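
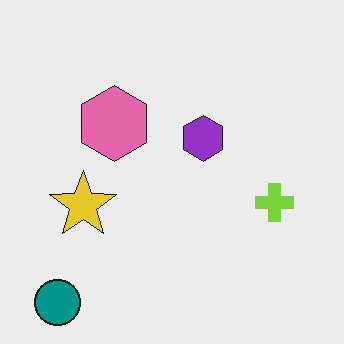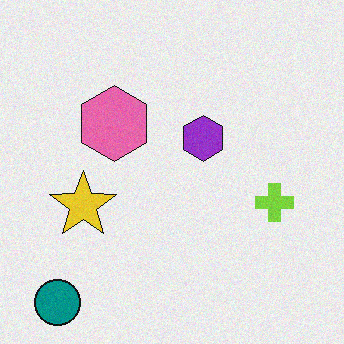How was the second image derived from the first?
The second image is the first degraded with light additive noise.

Random speckle covers the whole image, including the flat background.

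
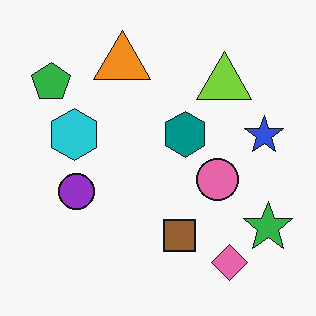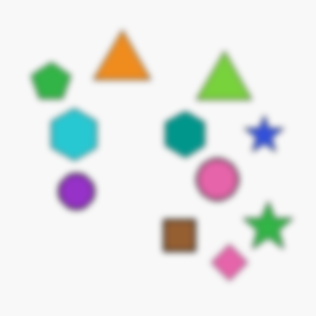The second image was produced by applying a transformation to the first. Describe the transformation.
This is the original image noticeably gaussian-blurred.

Shape edges and outlines are uniformly softened across the whole image.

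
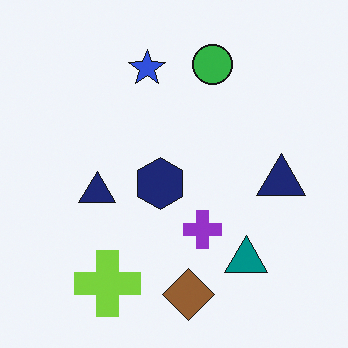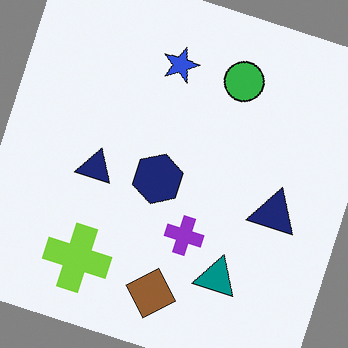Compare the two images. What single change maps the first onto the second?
The second image is the first rotated clockwise by a moderate amount.

Every shape is tilted by the same angle and the image corners show triangular fill wedges — a whole-image rotation by a non-right angle.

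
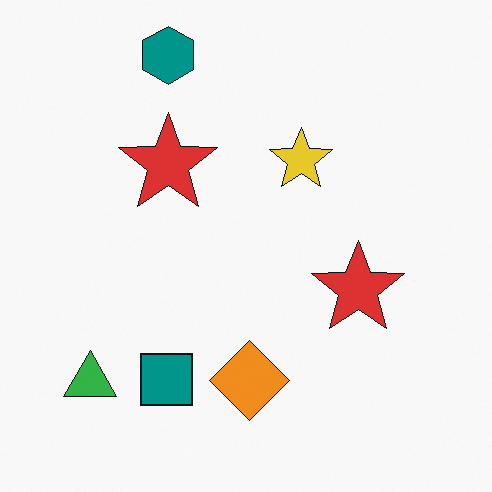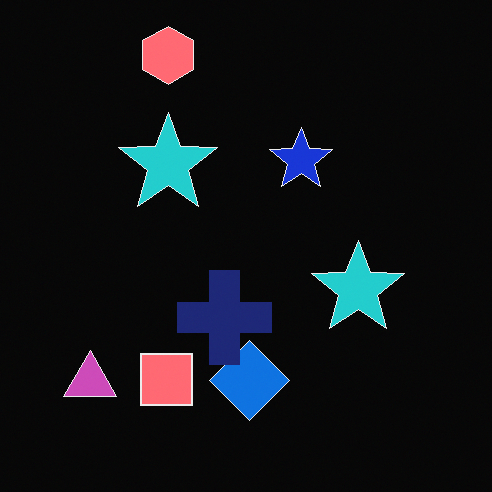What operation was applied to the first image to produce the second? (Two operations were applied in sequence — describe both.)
It was color-inverted (negative), then overlaid with an additional navy cross.

The light background has become dark and every shape's color is its complement — a photographic negative. A navy cross appears in the second image that is absent from the first.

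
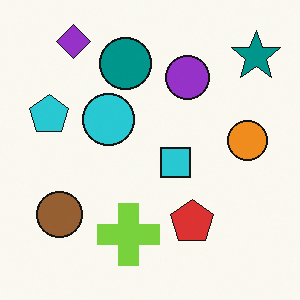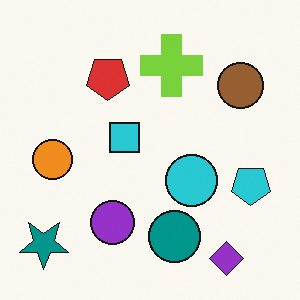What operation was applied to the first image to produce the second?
Rotated 180°.

The teal star sits in the top-right of the first image and the bottom-left of the second — consistent with a whole-image 180° rotation.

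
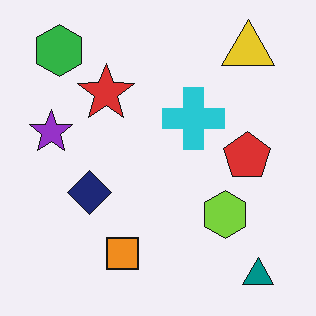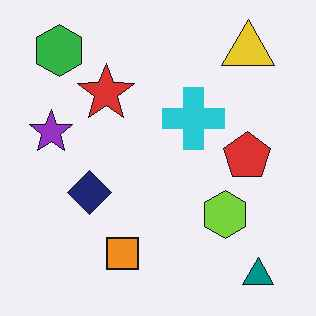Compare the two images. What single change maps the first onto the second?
Given moderate JPEG compression.

Blocky 8×8 compression artifacts appear around shape edges and the flat background shows ringing — characteristic JPEG degradation.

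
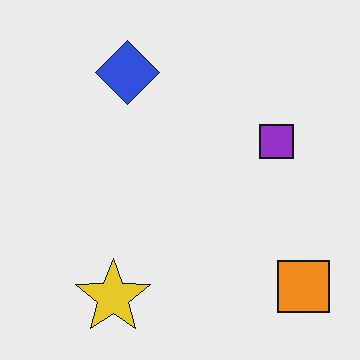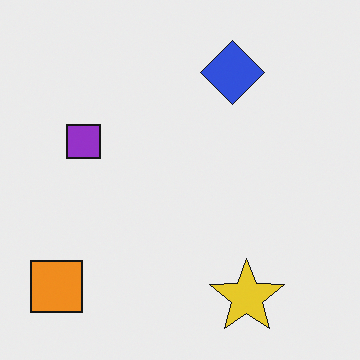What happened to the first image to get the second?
The image was flipped horizontally (left ↔ right).

The orange square is in the bottom-right of the first image and the bottom-left of the second — shapes on opposite sides of the vertical midline have swapped in a mirror flip.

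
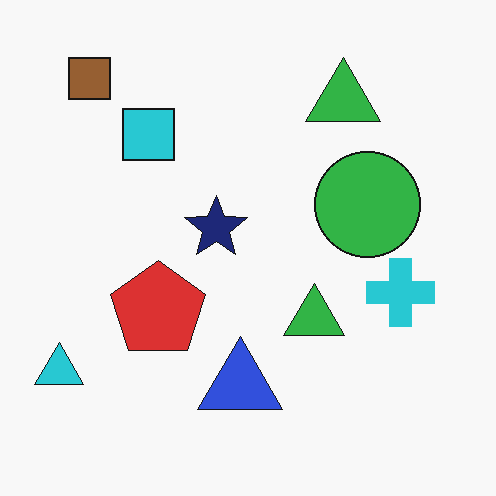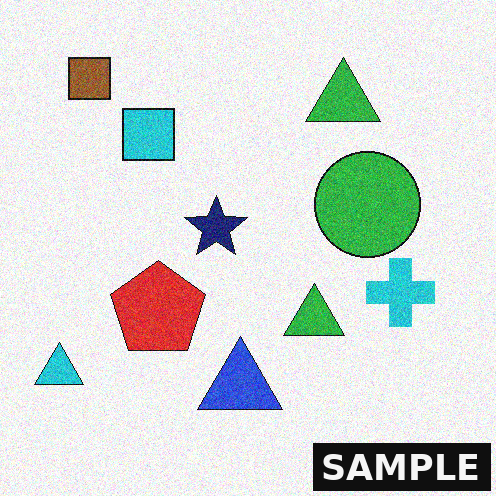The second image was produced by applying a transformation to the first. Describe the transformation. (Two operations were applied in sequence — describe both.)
Degraded with moderate additive noise, then watermarked with the text "SAMPLE" in the lower-right corner.

Random speckle covers the whole image, including the flat background. A dark label reading "SAMPLE" appears in the lower-right corner.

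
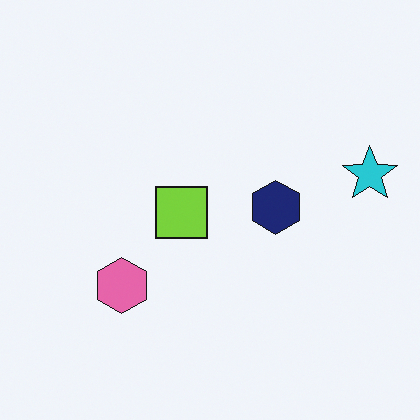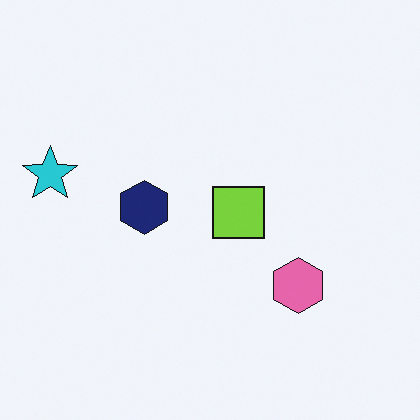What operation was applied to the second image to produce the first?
Flipped horizontally (left ↔ right).

The cyan star is in the left of the second image and the right of the first — shapes on opposite sides of the vertical midline have swapped in a mirror flip.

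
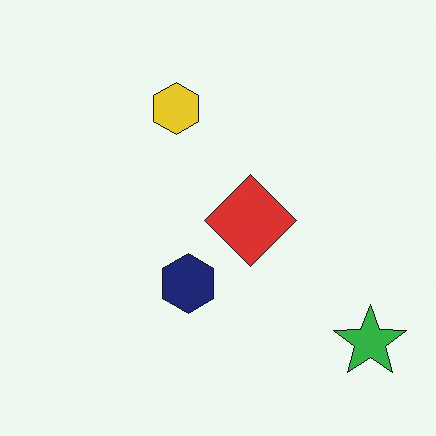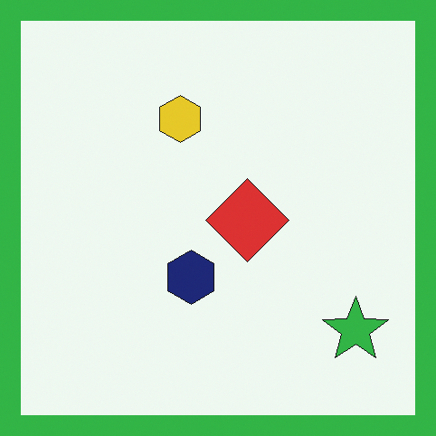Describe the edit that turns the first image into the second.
The transformation is: framed with a green border.

A solid green frame runs around the edge of the second image, with the content slightly shrunk inside it.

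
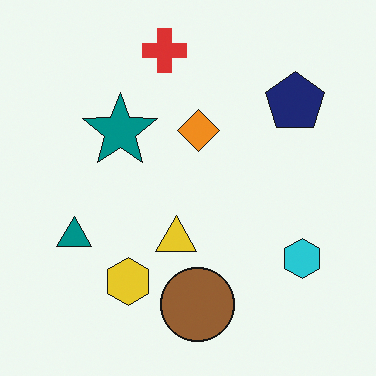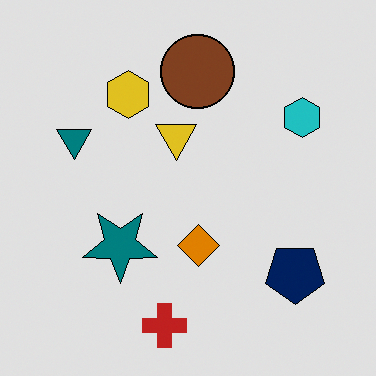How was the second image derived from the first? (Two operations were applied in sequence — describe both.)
The transformation is: flipped vertically (top ↔ bottom), then posterized to a reduced palette.

The red cross is in the top of the first image and the bottom of the second — shapes on opposite sides of the horizontal midline have swapped in a mirror flip. Each flat color has snapped to a coarser quantized level — most visibly, the near-white background has dropped to a flat grey.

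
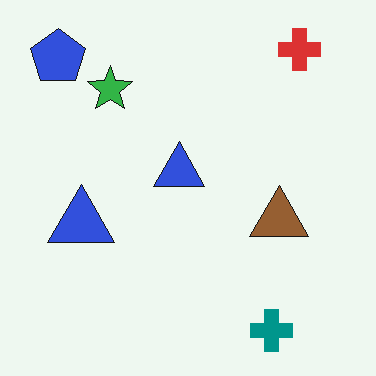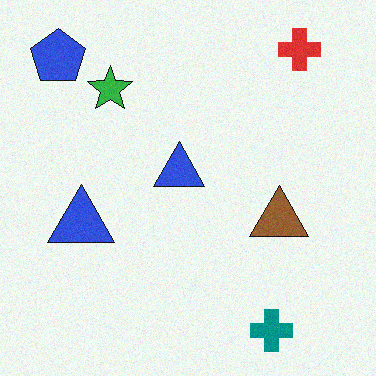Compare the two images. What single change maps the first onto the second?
It was degraded with subtle gaussian noise.

Random speckle covers the whole image, including the flat background.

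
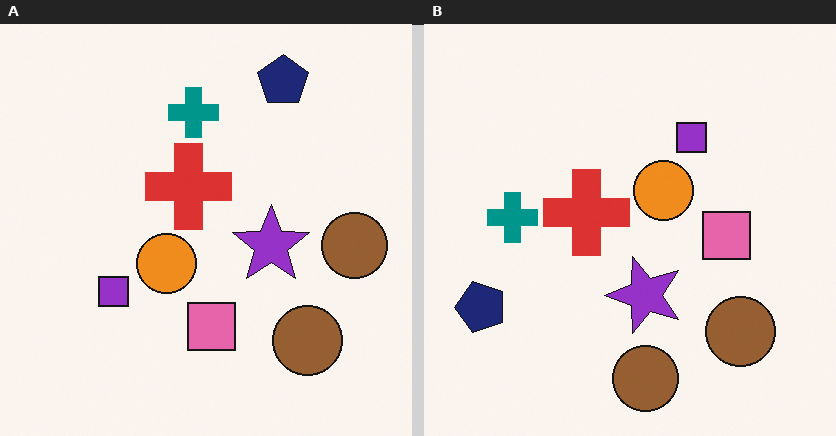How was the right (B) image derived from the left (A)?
It was transposed (reflected across the top-left ↔ bottom-right diagonal).

Shapes have swapped their row and column positions — what was in the top-right is now in the bottom-left — a diagonal reflection.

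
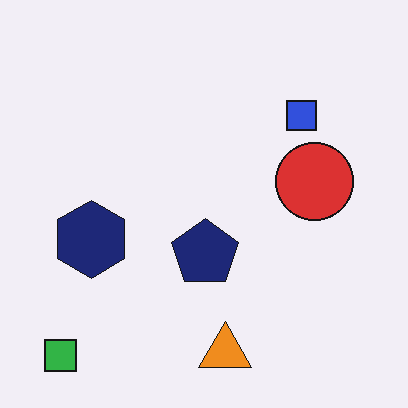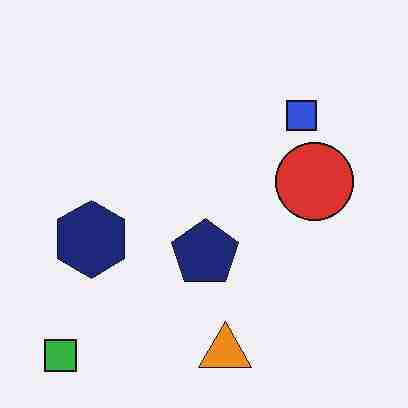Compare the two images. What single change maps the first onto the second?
The second image is the first heavily JPEG-compressed with obvious blocking artifacts.

Blocky 8×8 compression artifacts appear around shape edges and the flat background shows ringing — characteristic JPEG degradation.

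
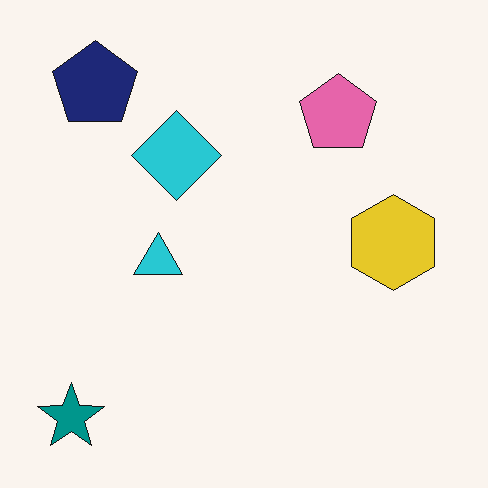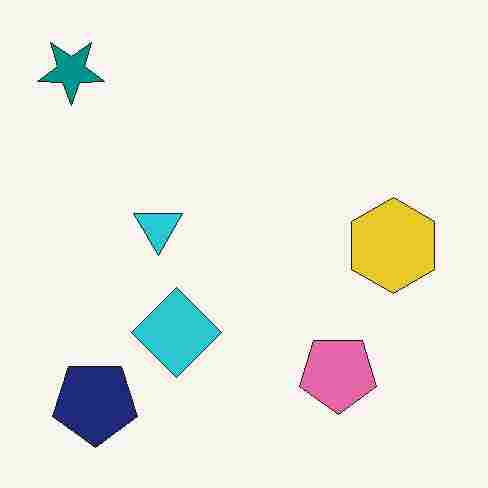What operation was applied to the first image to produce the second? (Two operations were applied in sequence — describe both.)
It was flipped vertically (top ↔ bottom), then heavily JPEG-compressed with obvious blocking artifacts.

The teal star is in the bottom-left of the first image and the top-left of the second — shapes on opposite sides of the horizontal midline have swapped in a mirror flip. Blocky 8×8 compression artifacts appear around shape edges and the flat background shows ringing — characteristic JPEG degradation.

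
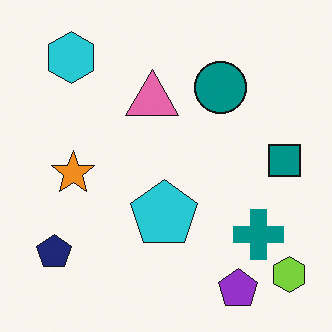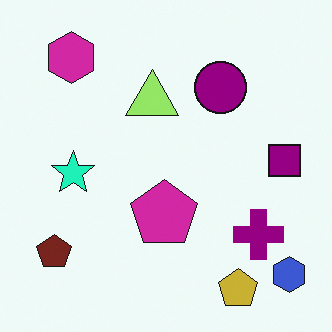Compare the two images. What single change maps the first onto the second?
The image was hue-shifted noticeably.

Every shape's color has rotated by the same amount around the hue wheel — a uniform hue shift.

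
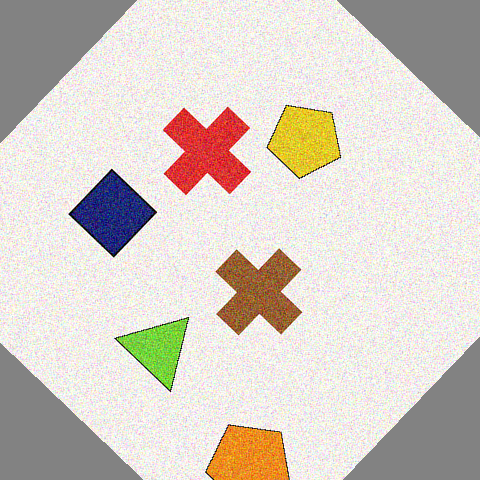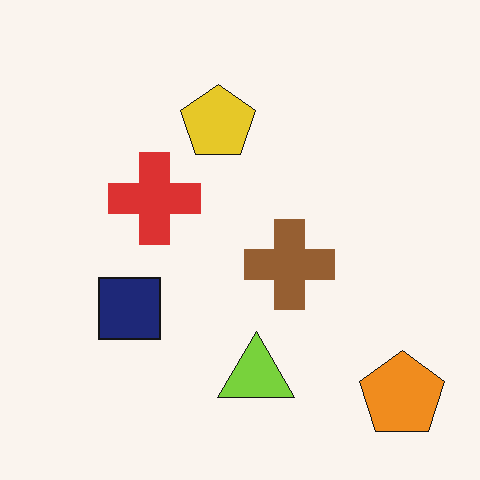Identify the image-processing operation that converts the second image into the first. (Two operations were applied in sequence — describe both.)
Degraded with moderate additive noise, then rotated clockwise by a large amount — several tens of degrees.

Random speckle covers the whole image, including the flat background. Every shape is tilted by the same angle and the image corners show triangular fill wedges — a whole-image rotation by a non-right angle.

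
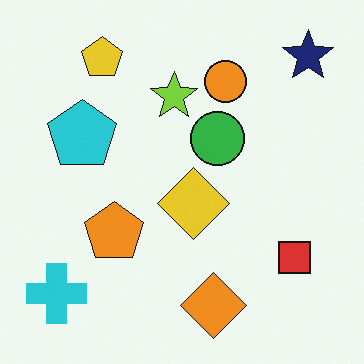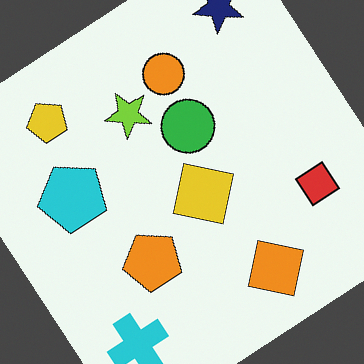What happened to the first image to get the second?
The transformation is: rotated counter-clockwise by a large amount — several tens of degrees.

Every shape is tilted by the same angle and the image corners show triangular fill wedges — a whole-image rotation by a non-right angle.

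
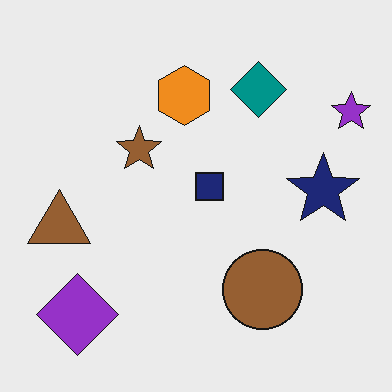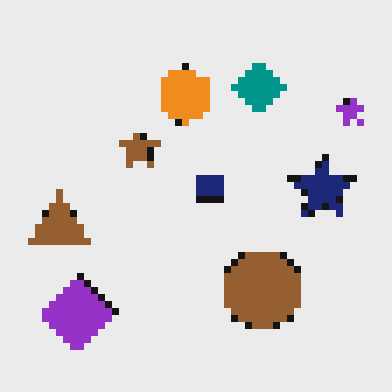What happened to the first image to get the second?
The second image is the first moderately pixelated.

Shapes are reduced to large square blocks; fine edges and outlines are lost — a downscale-then-upscale (mosaic) effect.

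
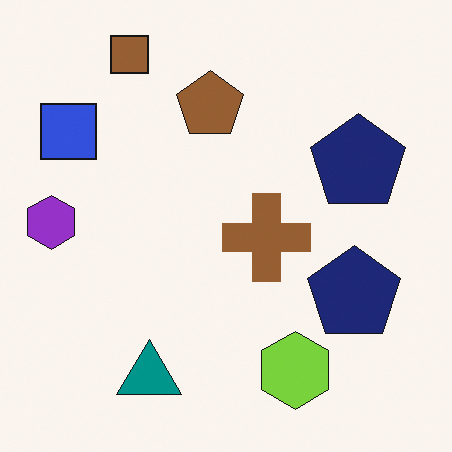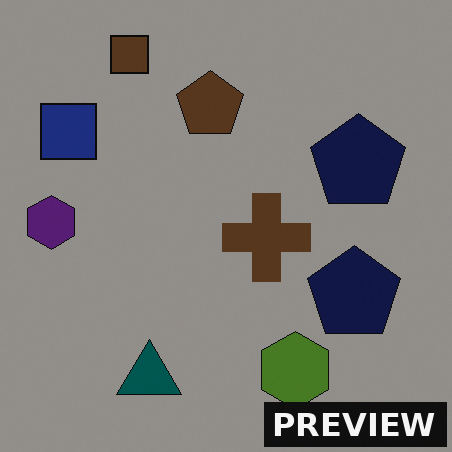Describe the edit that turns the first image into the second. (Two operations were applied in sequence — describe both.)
Noticeably darkened, then watermarked with the text "PREVIEW" in the lower-right corner.

Every pixel — background and shapes alike — is uniformly darkened. A dark label reading "PREVIEW" appears in the lower-right corner.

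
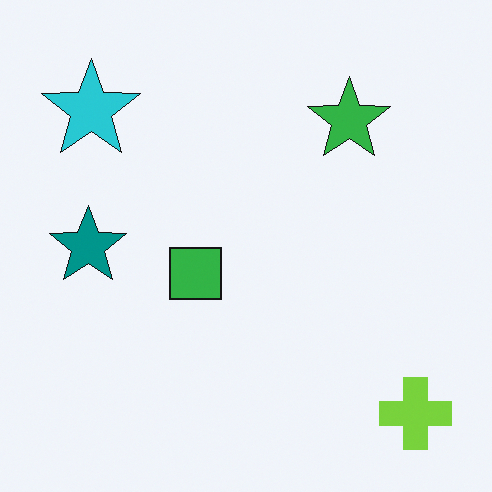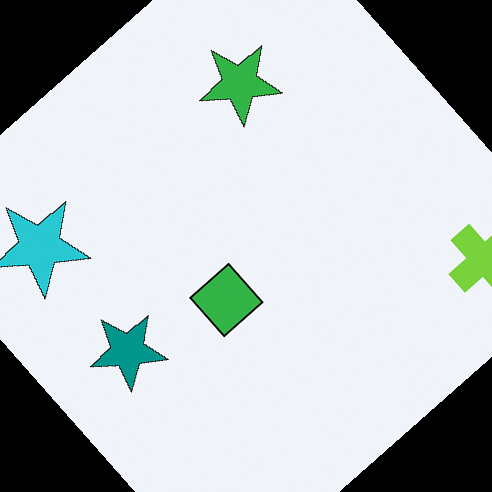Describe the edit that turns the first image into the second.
It was rotated counter-clockwise by a large amount — several tens of degrees.

Every shape is tilted by the same angle and the image corners show triangular fill wedges — a whole-image rotation by a non-right angle.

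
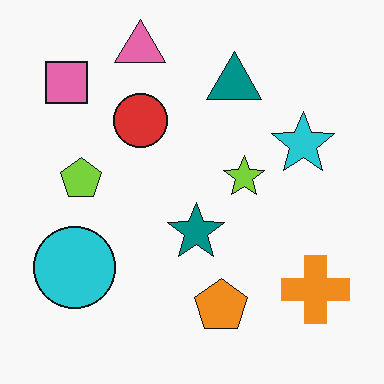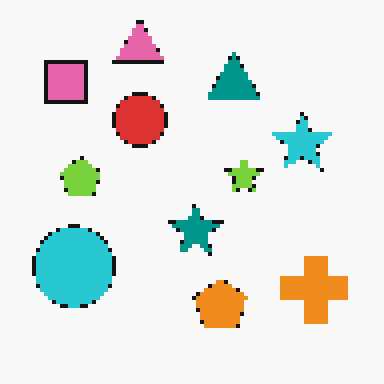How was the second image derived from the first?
The image was mildly pixelated.

Shapes are reduced to large square blocks; fine edges and outlines are lost — a downscale-then-upscale (mosaic) effect.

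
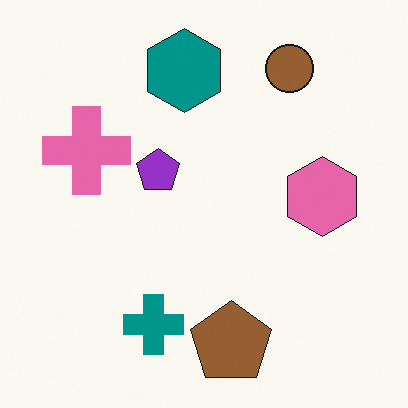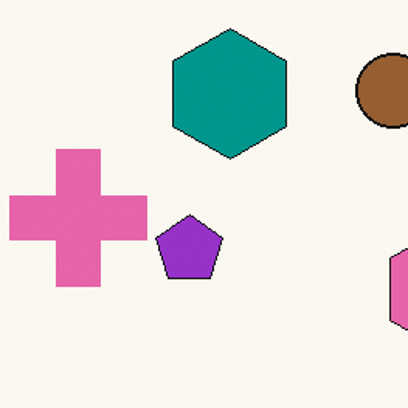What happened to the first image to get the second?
Cropped to a modestly smaller region and rescaled.

The visible shapes are larger and the field of view is narrower; shapes near the original edges may be partly or wholly outside the frame — a crop-and-rescale.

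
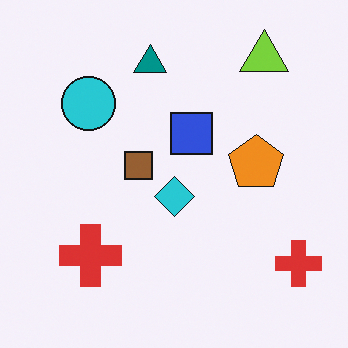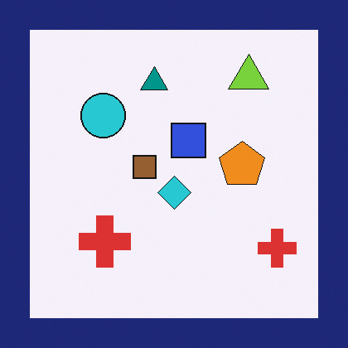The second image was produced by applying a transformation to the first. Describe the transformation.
The image was framed with a navy border.

A solid navy frame runs around the edge of the second image, with the content slightly shrunk inside it.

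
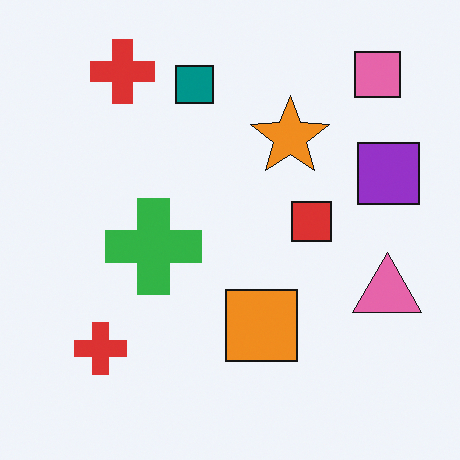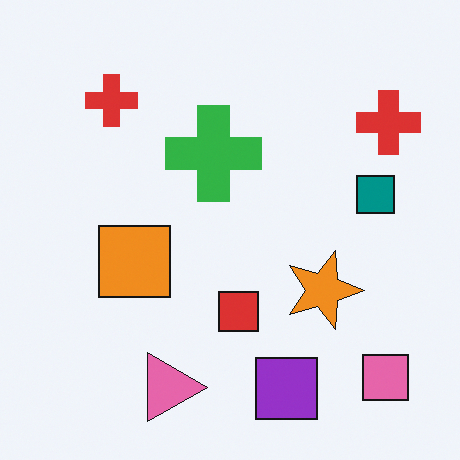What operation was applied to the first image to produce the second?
Rotated 90° clockwise.

The pink square sits in the top-right of the first image and the bottom-right of the second — consistent with a whole-image 90° clockwise rotation.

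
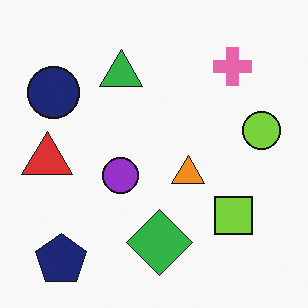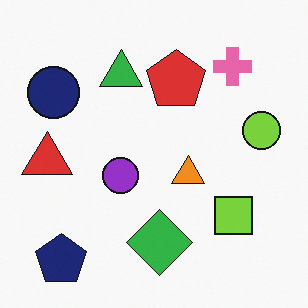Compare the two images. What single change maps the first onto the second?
The transformation is: overlaid with an additional red pentagon.

A red pentagon appears in the second image that is absent from the first.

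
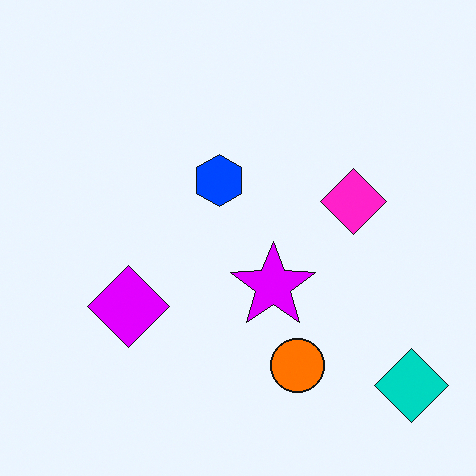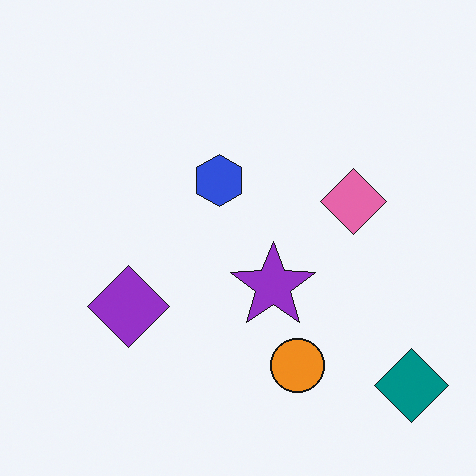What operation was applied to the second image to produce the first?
This is the original image made much more vivid (saturation change).

All colors are more vivid — a global saturation change.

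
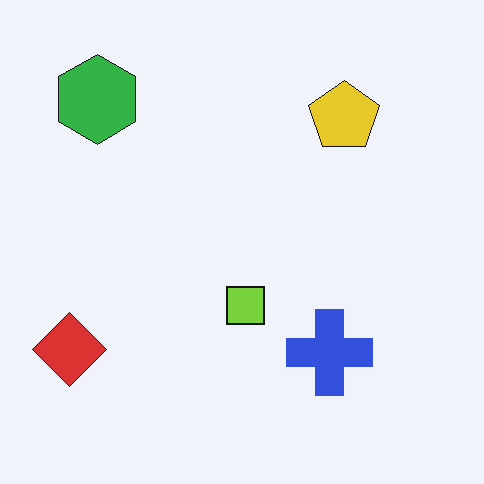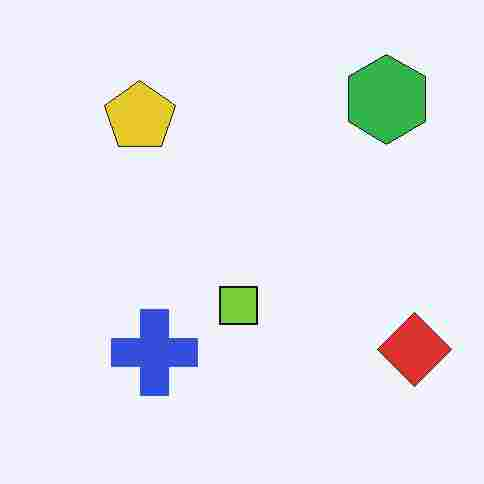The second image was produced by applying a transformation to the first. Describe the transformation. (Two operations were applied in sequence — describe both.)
It was flipped horizontally (left ↔ right), then degraded with heavy JPEG compression.

The red diamond is in the bottom-left of the first image and the bottom-right of the second — shapes on opposite sides of the vertical midline have swapped in a mirror flip. Blocky 8×8 compression artifacts appear around shape edges and the flat background shows ringing — characteristic JPEG degradation.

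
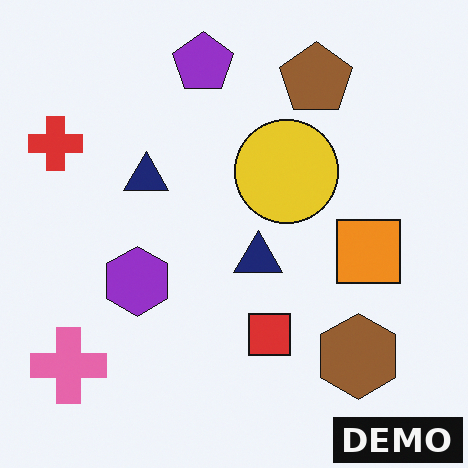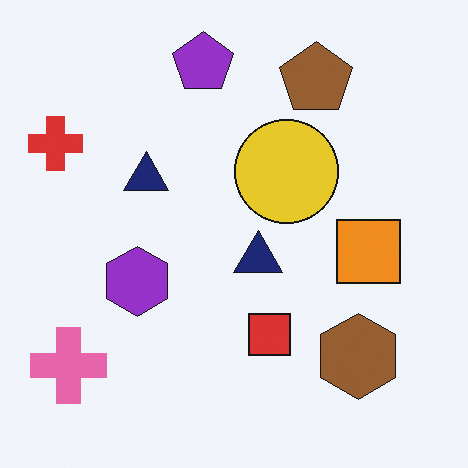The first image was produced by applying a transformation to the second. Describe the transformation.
Watermarked with the text "DEMO" in the lower-right corner.

A dark label reading "DEMO" appears in the lower-right corner.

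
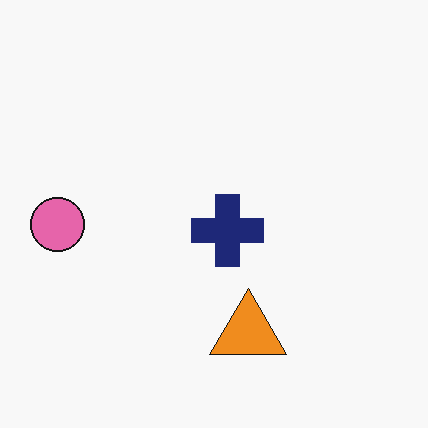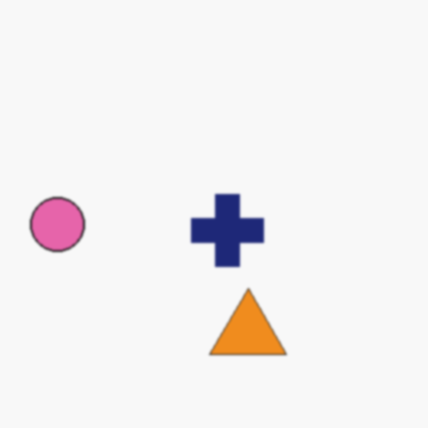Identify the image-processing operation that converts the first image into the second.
The image was slightly softened.

Shape edges and outlines are uniformly softened across the whole image.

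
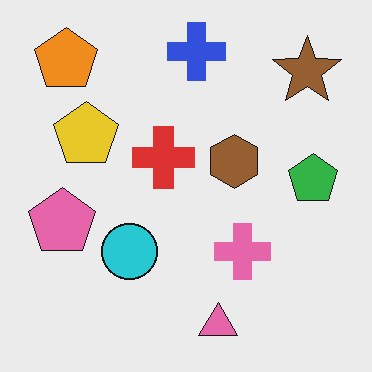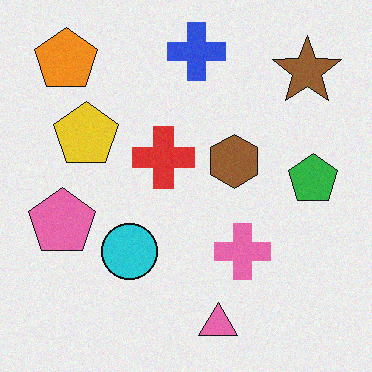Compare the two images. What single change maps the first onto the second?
The transformation is: degraded with light additive noise.

Random speckle covers the whole image, including the flat background.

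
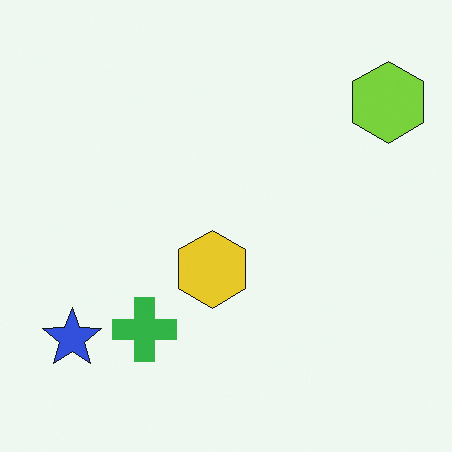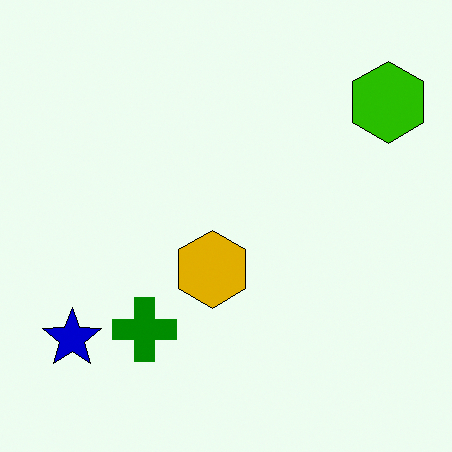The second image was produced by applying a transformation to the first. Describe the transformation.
The second image is the first given much higher contrast.

Tones are pushed away from mid-grey across the whole image — a global contrast change.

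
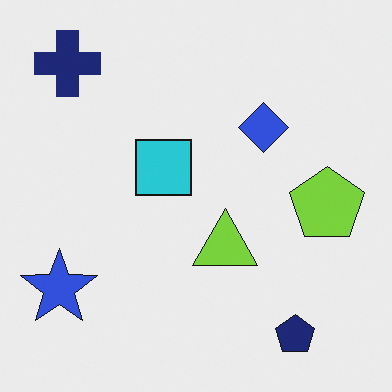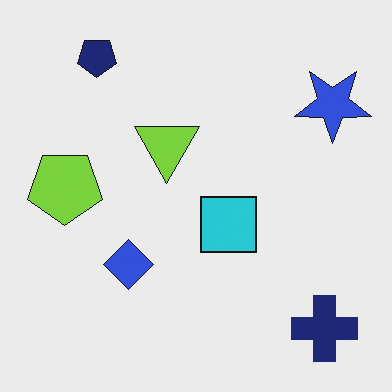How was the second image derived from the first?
The transformation is: rotated 180°.

The navy cross sits in the top-left of the first image and the bottom-right of the second — consistent with a whole-image 180° rotation.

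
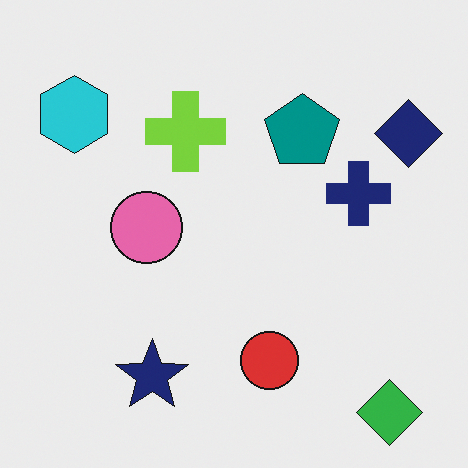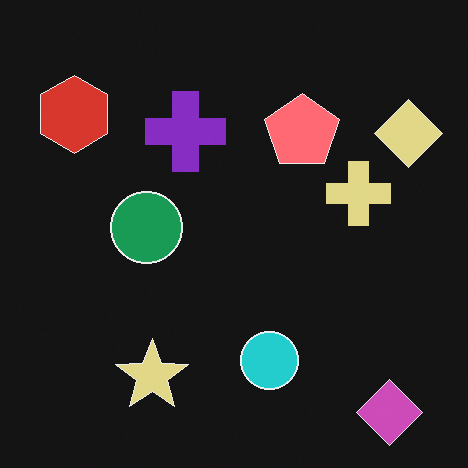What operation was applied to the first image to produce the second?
Color-inverted (negative).

The light background has become dark and every shape's color is its complement — a photographic negative.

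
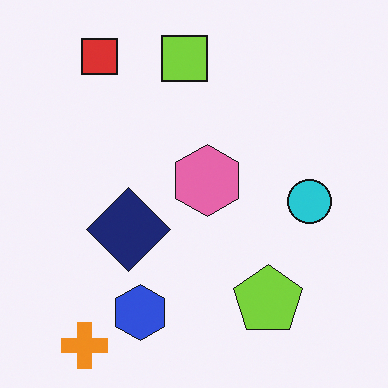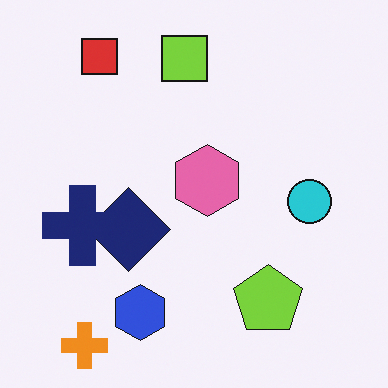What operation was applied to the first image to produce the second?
The second image is the first overlaid with an additional navy cross.

A navy cross appears in the second image that is absent from the first.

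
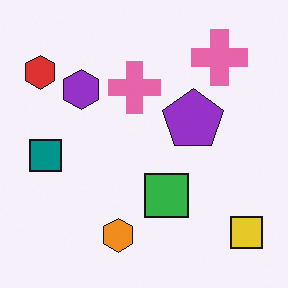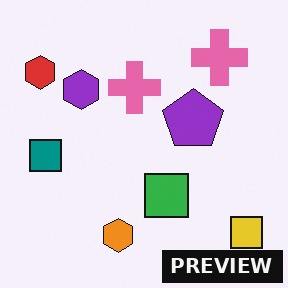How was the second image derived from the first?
The second image is the first watermarked with the text "PREVIEW" in the lower-right corner.

A dark label reading "PREVIEW" appears in the lower-right corner.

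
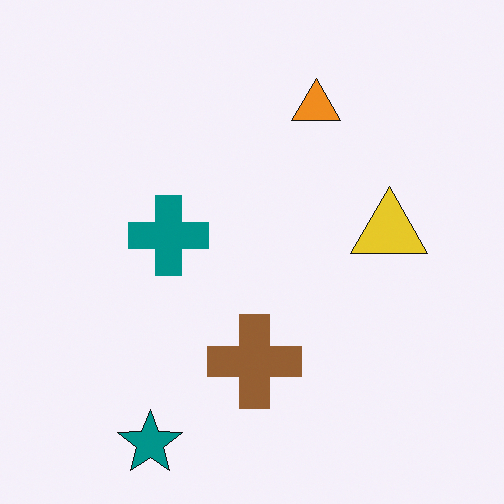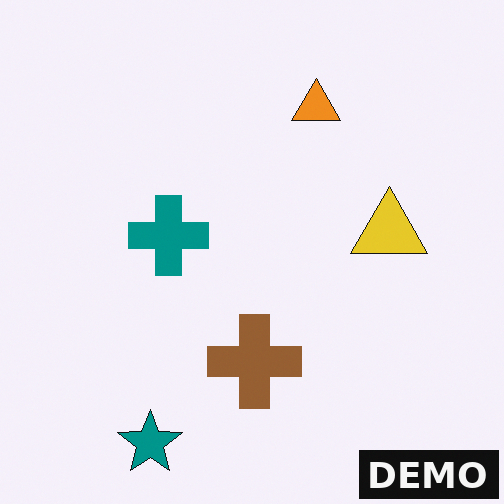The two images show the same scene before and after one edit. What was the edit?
The transformation is: watermarked with the text "DEMO" in the lower-right corner.

A dark label reading "DEMO" appears in the lower-right corner.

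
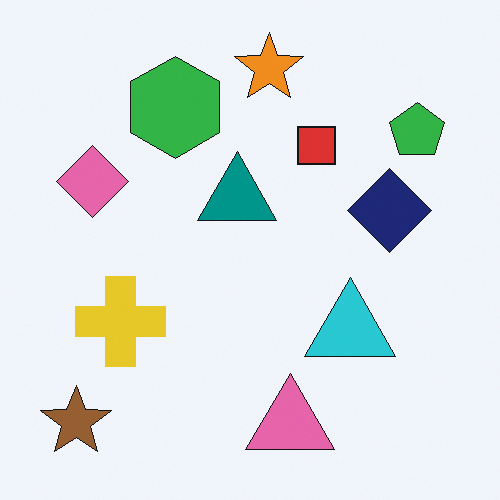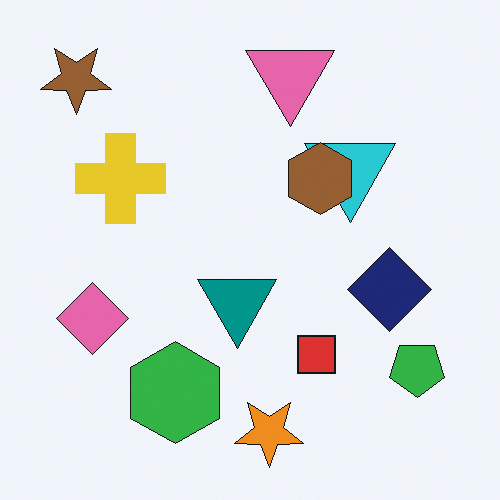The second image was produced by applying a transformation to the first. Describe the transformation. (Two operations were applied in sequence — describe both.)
The image was flipped vertically (top ↔ bottom), then overlaid with an additional brown hexagon.

The orange star is in the top of the first image and the bottom of the second — shapes on opposite sides of the horizontal midline have swapped in a mirror flip. A brown hexagon appears in the second image that is absent from the first.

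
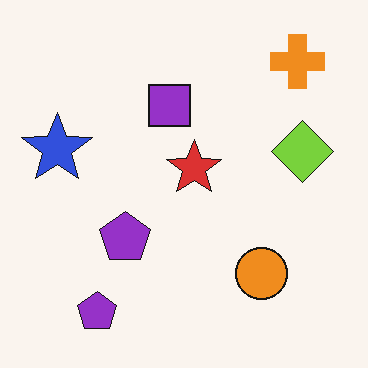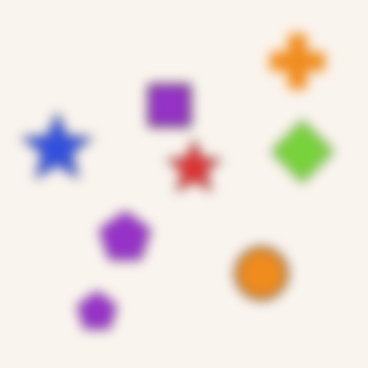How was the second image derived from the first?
It was strongly gaussian-blurred.

Shape edges and outlines are uniformly softened across the whole image.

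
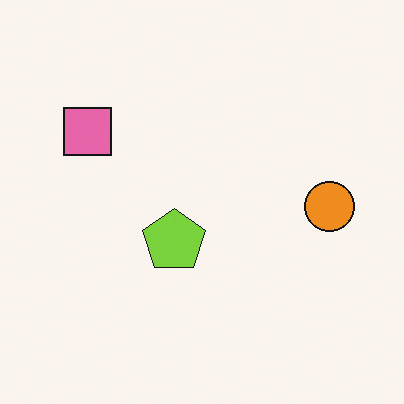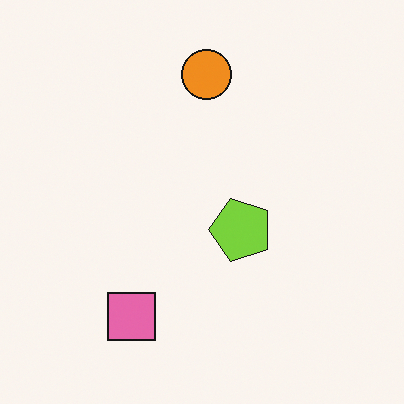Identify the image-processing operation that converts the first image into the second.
This is the original image rotated 90° counter-clockwise.

The pink square sits in the top-left of the first image and the bottom-left of the second — consistent with a whole-image 90° counter-clockwise rotation.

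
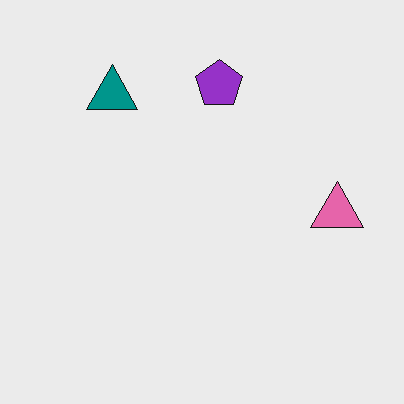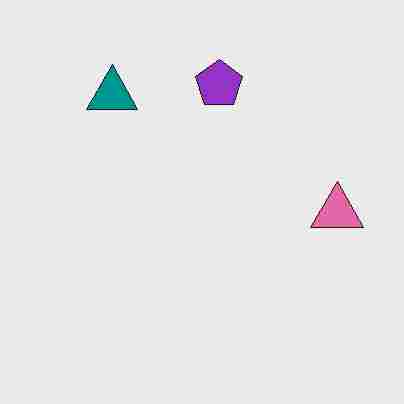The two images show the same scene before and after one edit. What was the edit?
It was heavily JPEG-compressed with obvious blocking artifacts.

Blocky 8×8 compression artifacts appear around shape edges and the flat background shows ringing — characteristic JPEG degradation.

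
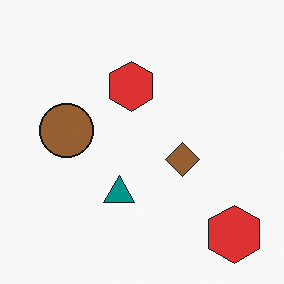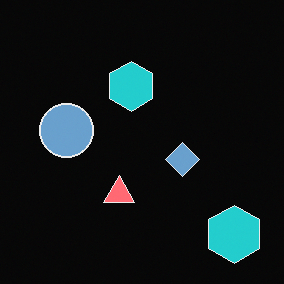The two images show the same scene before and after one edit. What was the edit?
Color-inverted (negative).

The light background has become dark and every shape's color is its complement — a photographic negative.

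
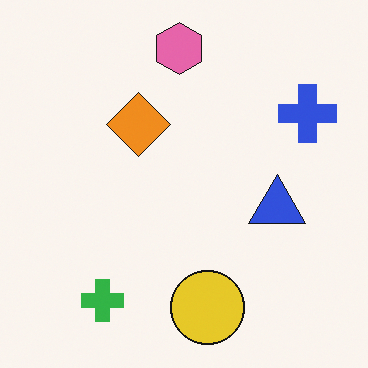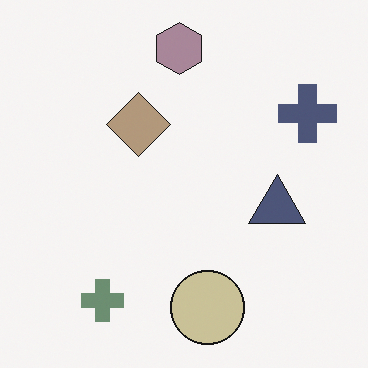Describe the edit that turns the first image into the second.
Made much more muted (saturation change).

All colors are more muted and greyish — a global saturation change.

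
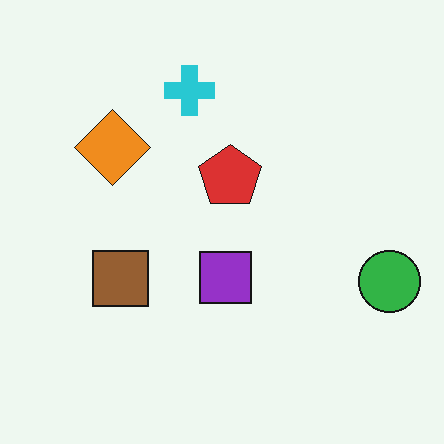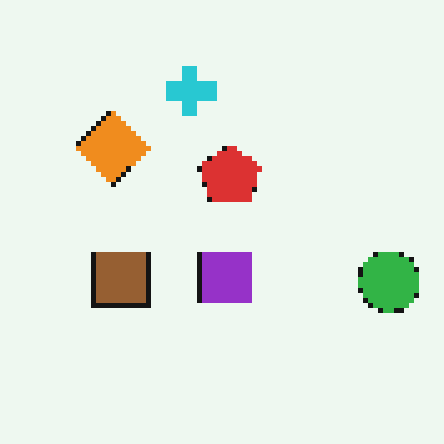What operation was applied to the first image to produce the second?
This is the original image mildly pixelated.

Shapes are reduced to large square blocks; fine edges and outlines are lost — a downscale-then-upscale (mosaic) effect.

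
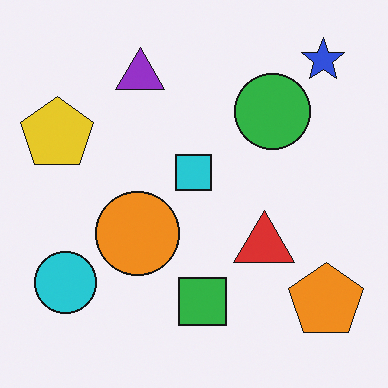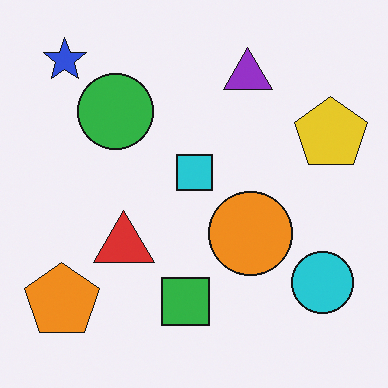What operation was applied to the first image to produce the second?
This is the original image flipped horizontally (left ↔ right).

The yellow pentagon is in the left of the first image and the right of the second — shapes on opposite sides of the vertical midline have swapped in a mirror flip.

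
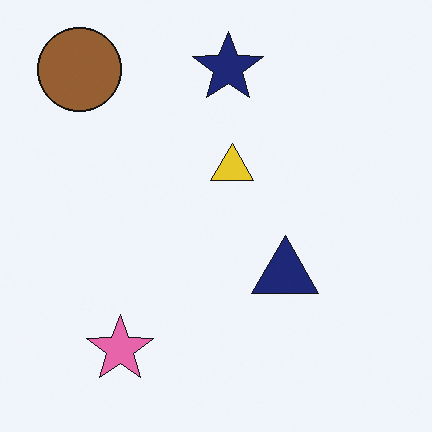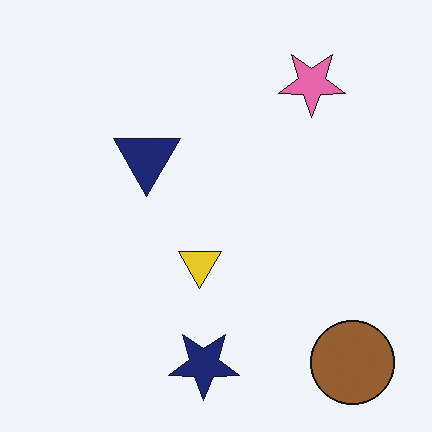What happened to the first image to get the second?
Rotated 180°.

The brown circle sits in the top-left of the first image and the bottom-right of the second — consistent with a whole-image 180° rotation.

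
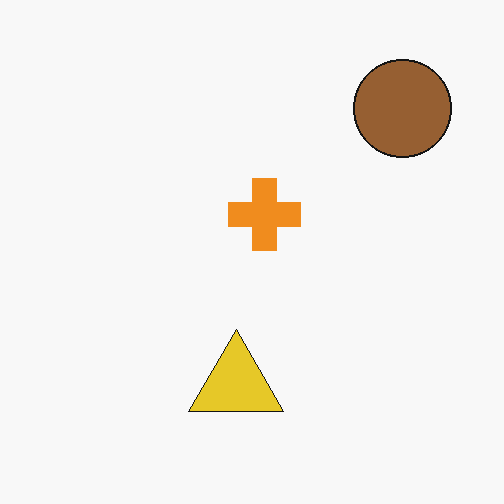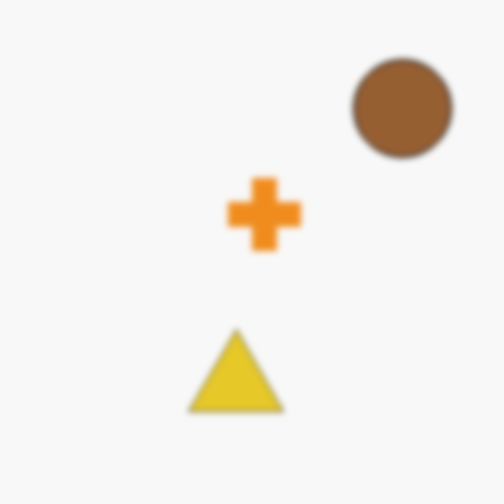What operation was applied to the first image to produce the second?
Moderately blurred.

Shape edges and outlines are uniformly softened across the whole image.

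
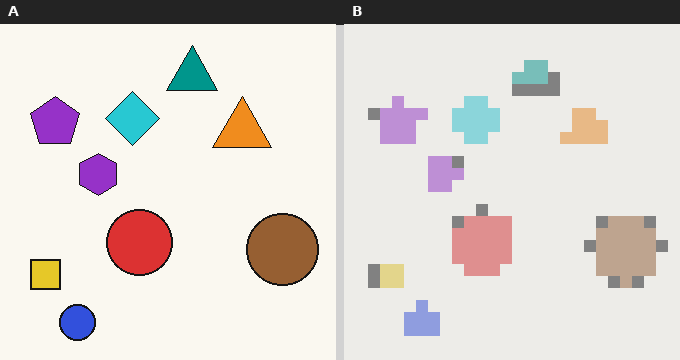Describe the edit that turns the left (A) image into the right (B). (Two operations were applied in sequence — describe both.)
This is the original image washed out (contrast reduced), then coarsely pixelated.

Tones are pushed toward mid-grey across the whole image — a global contrast change. Shapes are reduced to large square blocks; fine edges and outlines are lost — a downscale-then-upscale (mosaic) effect.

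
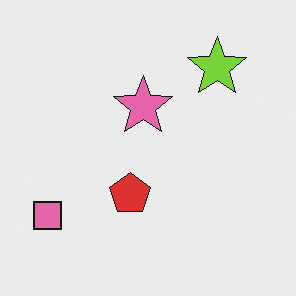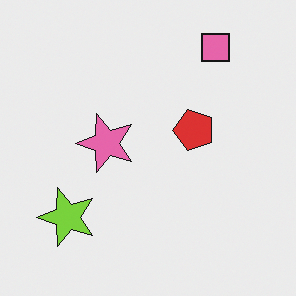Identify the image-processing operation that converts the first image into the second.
It was transposed (reflected across the top-left ↔ bottom-right diagonal).

Shapes have swapped their row and column positions — what was in the top-right is now in the bottom-left — a diagonal reflection.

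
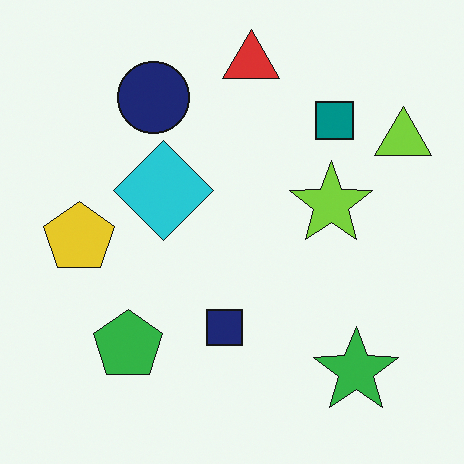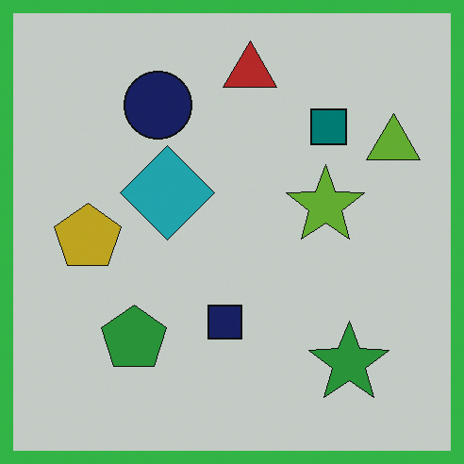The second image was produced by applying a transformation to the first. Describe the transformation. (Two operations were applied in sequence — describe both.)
The image was slightly darkened, then framed with a green border.

Every pixel — background and shapes alike — is uniformly darkened. A solid green frame runs around the edge of the second image, with the content slightly shrunk inside it.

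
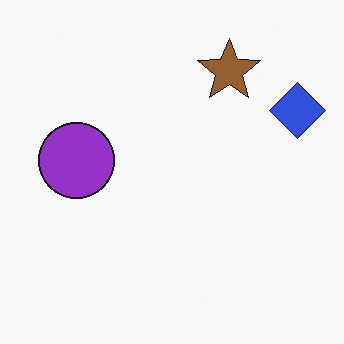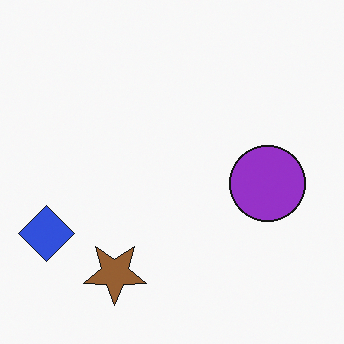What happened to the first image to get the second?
The image was rotated 180°.

The blue diamond sits in the top-right of the first image and the bottom-left of the second — consistent with a whole-image 180° rotation.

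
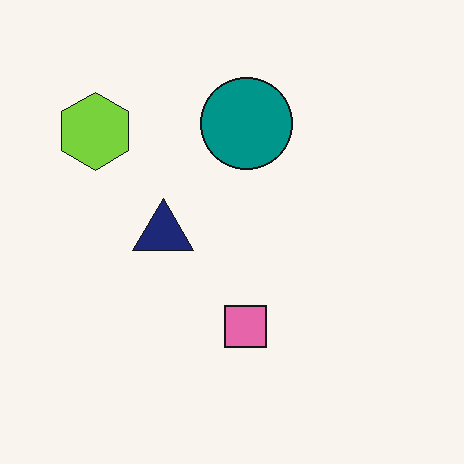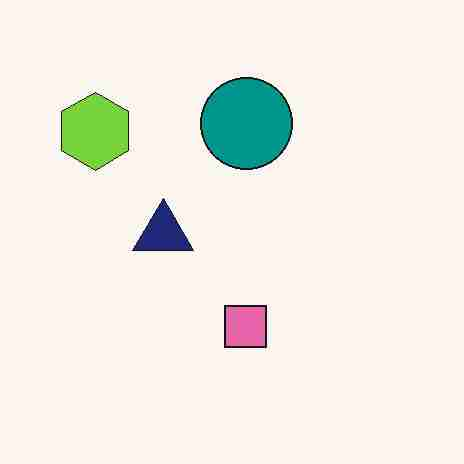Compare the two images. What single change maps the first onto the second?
This is the original image heavily JPEG-compressed with obvious blocking artifacts.

Blocky 8×8 compression artifacts appear around shape edges and the flat background shows ringing — characteristic JPEG degradation.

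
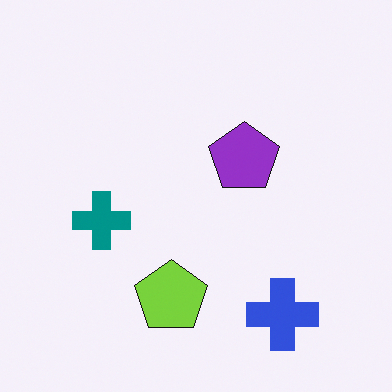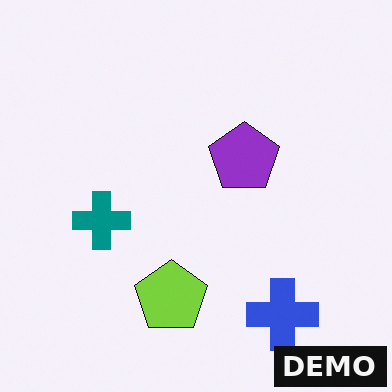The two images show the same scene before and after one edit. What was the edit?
The second image is the first watermarked with the text "DEMO" in the lower-right corner.

A dark label reading "DEMO" appears in the lower-right corner.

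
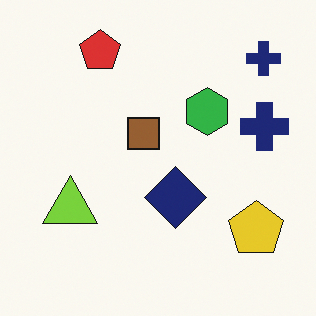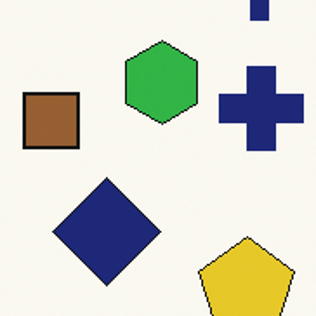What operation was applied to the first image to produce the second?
The second image is the first cropped to a noticeably smaller region and rescaled.

The visible shapes are larger and the field of view is narrower; shapes near the original edges may be partly or wholly outside the frame — a crop-and-rescale.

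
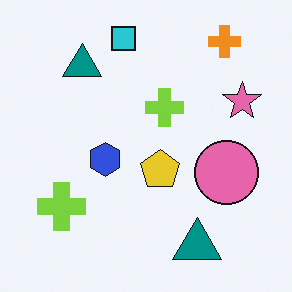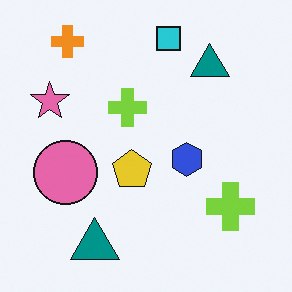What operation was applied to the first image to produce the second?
The second image is the first flipped horizontally (left ↔ right).

The pink star is in the right of the first image and the left of the second — shapes on opposite sides of the vertical midline have swapped in a mirror flip.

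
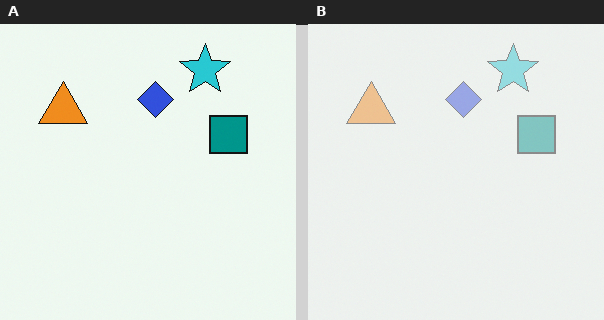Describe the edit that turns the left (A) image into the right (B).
This is the original image given much lower contrast.

Tones are pushed toward mid-grey across the whole image — a global contrast change.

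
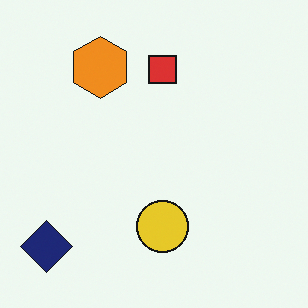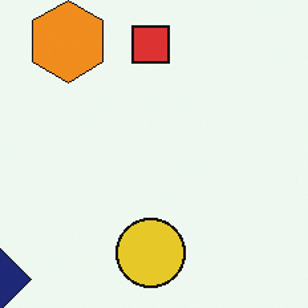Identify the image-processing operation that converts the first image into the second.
The second image is the first cropped slightly and scaled back up.

The visible shapes are larger and the field of view is narrower; shapes near the original edges may be partly or wholly outside the frame — a crop-and-rescale.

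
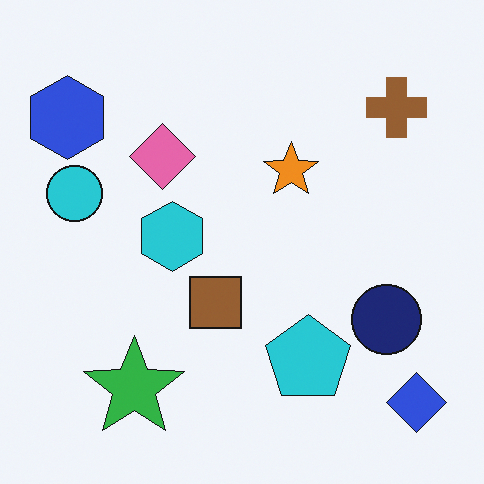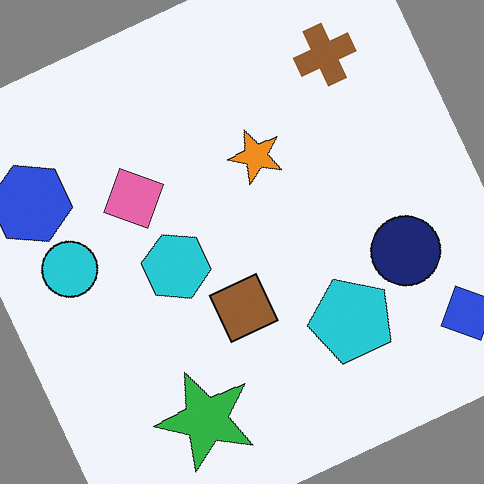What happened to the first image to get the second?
It was rotated counter-clockwise by a moderate amount.

Every shape is tilted by the same angle and the image corners show triangular fill wedges — a whole-image rotation by a non-right angle.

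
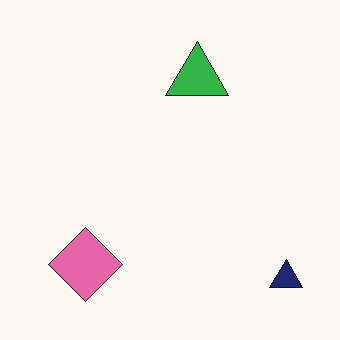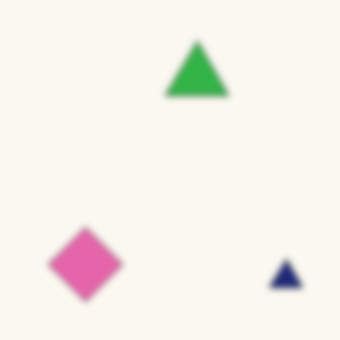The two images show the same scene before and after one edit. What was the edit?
This is the original image moderately blurred.

Shape edges and outlines are uniformly softened across the whole image.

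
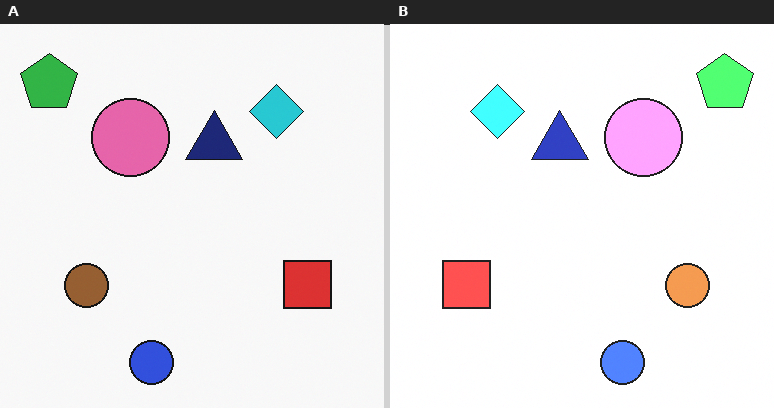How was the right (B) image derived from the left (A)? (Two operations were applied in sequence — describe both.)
The right (B) image is the left (A) brightened a lot, then flipped horizontally (left ↔ right).

Every pixel — background and shapes alike — is uniformly brightened. The green pentagon is in the top-left of the left (A) image and the top-right of the right (B) — shapes on opposite sides of the vertical midline have swapped in a mirror flip.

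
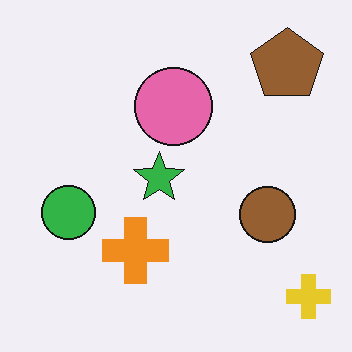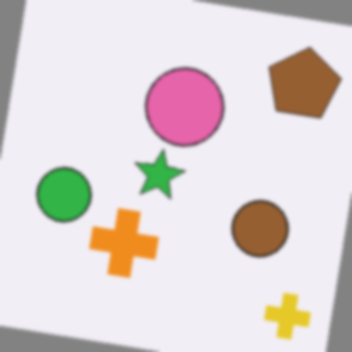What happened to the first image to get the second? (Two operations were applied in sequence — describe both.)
The transformation is: rotated clockwise by a small amount, then slightly softened.

Every shape is tilted by the same angle and the image corners show triangular fill wedges — a whole-image rotation by a non-right angle. Shape edges and outlines are uniformly softened across the whole image.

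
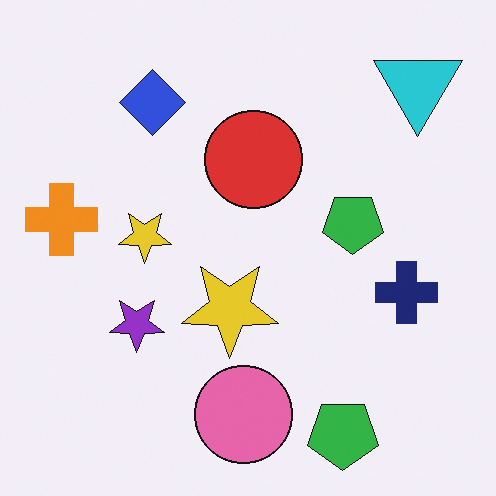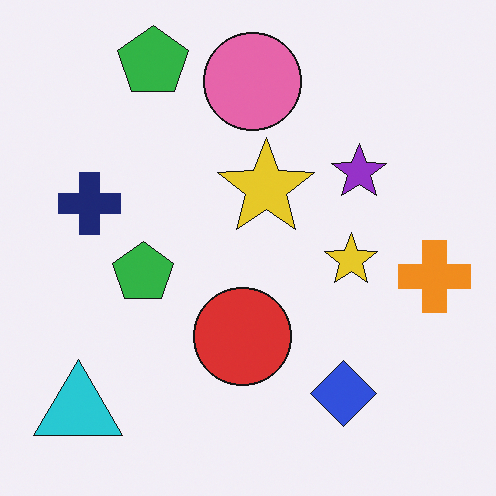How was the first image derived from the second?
The transformation is: rotated 180°.

The cyan triangle sits in the bottom-left of the second image and the top-right of the first — consistent with a whole-image 180° rotation.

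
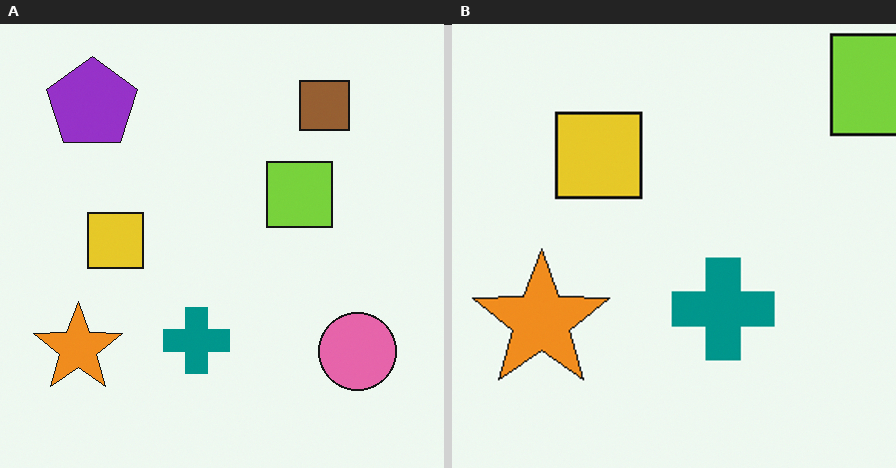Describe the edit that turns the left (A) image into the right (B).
Cropped slightly and scaled back up.

The visible shapes are larger and the field of view is narrower; shapes near the original edges may be partly or wholly outside the frame — a crop-and-rescale.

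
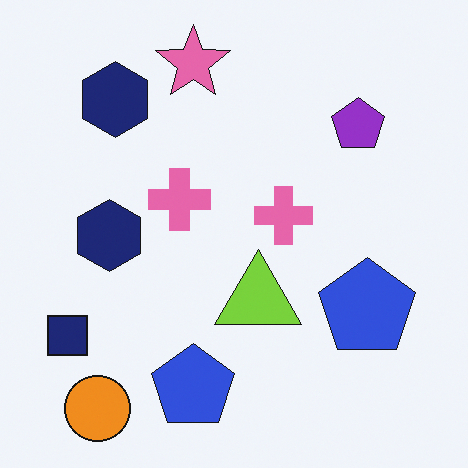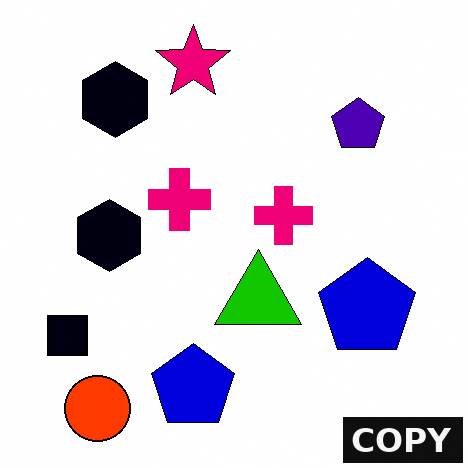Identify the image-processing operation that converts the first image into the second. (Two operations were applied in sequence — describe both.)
Given much higher contrast, then watermarked with the text "COPY" in the lower-right corner.

Tones are pushed away from mid-grey across the whole image — a global contrast change. A dark label reading "COPY" appears in the lower-right corner.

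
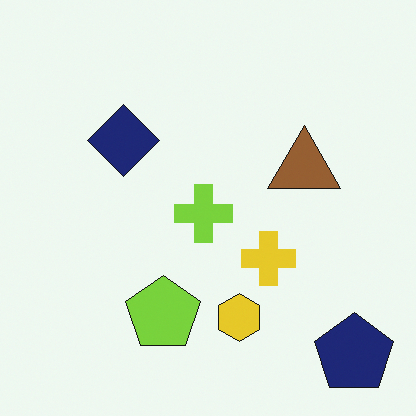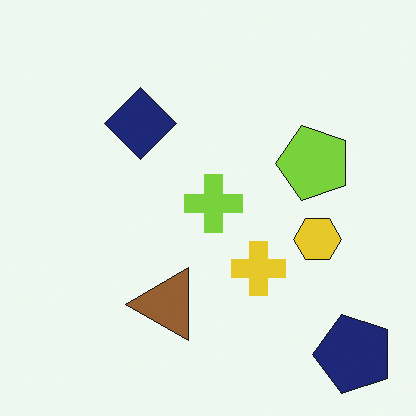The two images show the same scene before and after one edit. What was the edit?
This is the original image transposed (reflected across the top-left ↔ bottom-right diagonal).

Shapes have swapped their row and column positions — what was in the top-right is now in the bottom-left — a diagonal reflection.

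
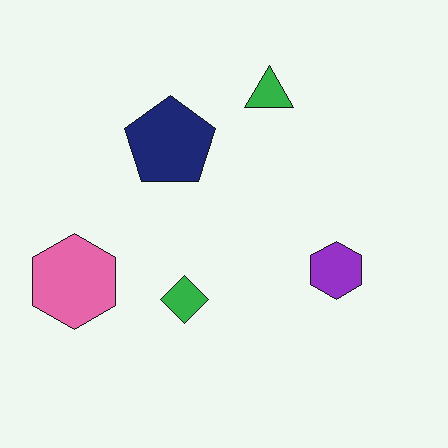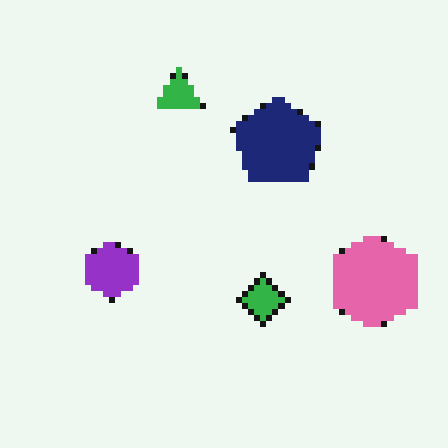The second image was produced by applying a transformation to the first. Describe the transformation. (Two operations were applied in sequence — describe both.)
The transformation is: flipped horizontally (left ↔ right), then moderately pixelated.

The pink hexagon is in the left of the first image and the right of the second — shapes on opposite sides of the vertical midline have swapped in a mirror flip. Shapes are reduced to large square blocks; fine edges and outlines are lost — a downscale-then-upscale (mosaic) effect.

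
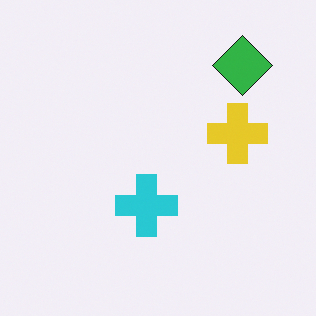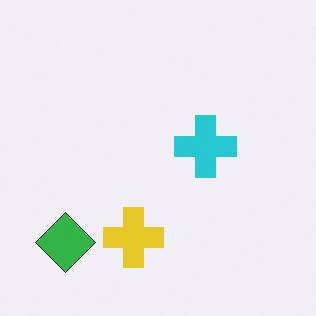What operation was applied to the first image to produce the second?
It was transposed (reflected across the top-left ↔ bottom-right diagonal).

Shapes have swapped their row and column positions — what was in the top-right is now in the bottom-left — a diagonal reflection.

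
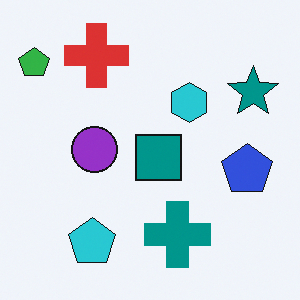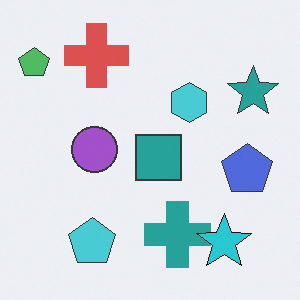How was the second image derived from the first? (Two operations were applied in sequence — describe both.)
The second image is the first given slightly reduced contrast, then overlaid with an additional cyan star.

Tones are pushed toward mid-grey across the whole image — a global contrast change. A cyan star appears in the second image that is absent from the first.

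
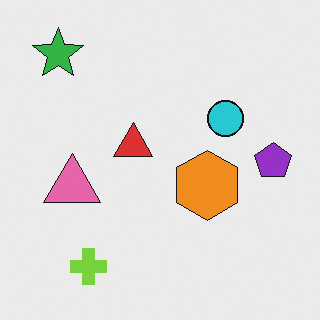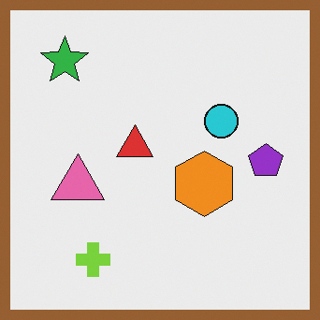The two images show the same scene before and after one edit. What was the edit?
Framed with a brown border.

A solid brown frame runs around the edge of the second image, with the content slightly shrunk inside it.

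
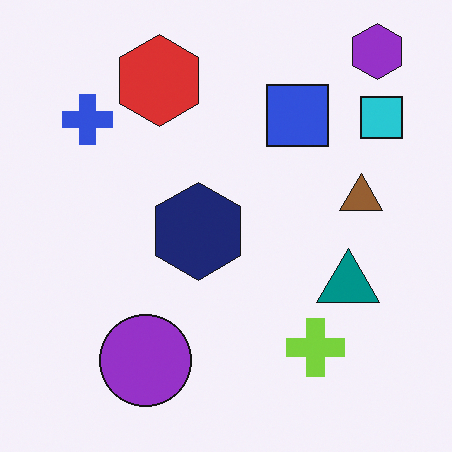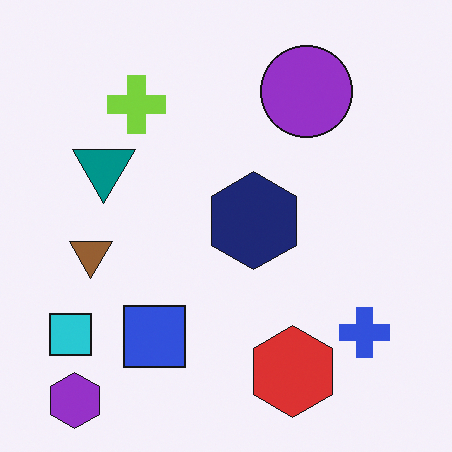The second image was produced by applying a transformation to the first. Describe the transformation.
The image was rotated 180°.

The purple hexagon sits in the top-right of the first image and the bottom-left of the second — consistent with a whole-image 180° rotation.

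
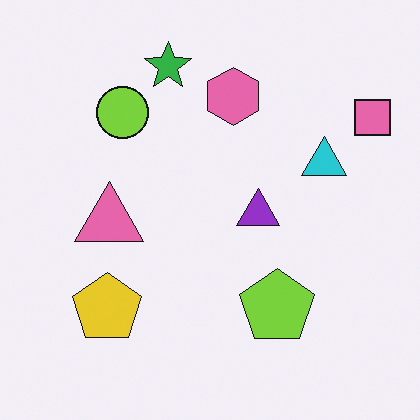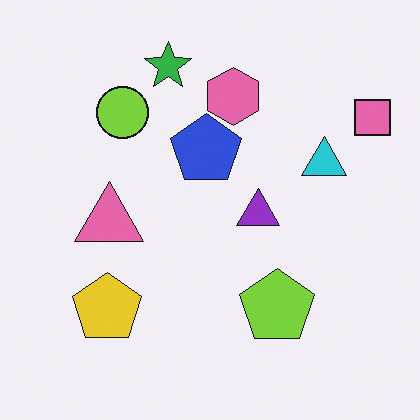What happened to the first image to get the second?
Overlaid with an additional blue pentagon.

A blue pentagon appears in the second image that is absent from the first.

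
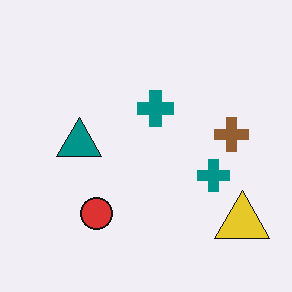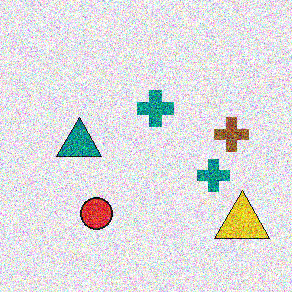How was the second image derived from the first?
This is the original image degraded with strong gaussian noise.

Random speckle covers the whole image, including the flat background.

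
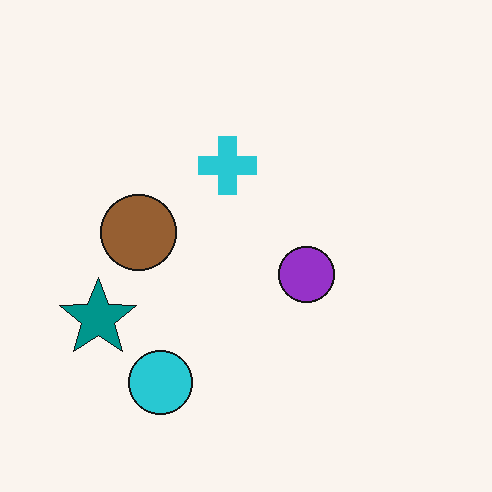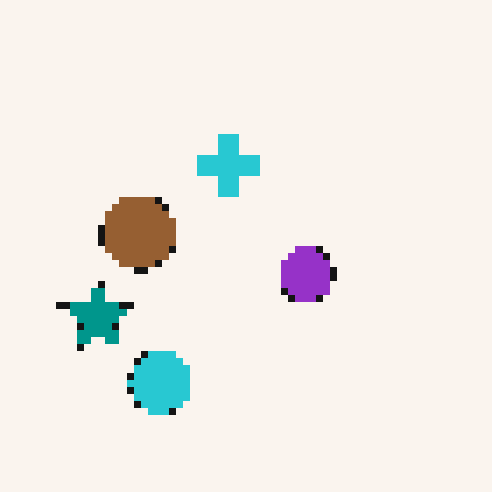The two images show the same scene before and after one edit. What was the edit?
The image was pixelated into visible square blocks.

Shapes are reduced to large square blocks; fine edges and outlines are lost — a downscale-then-upscale (mosaic) effect.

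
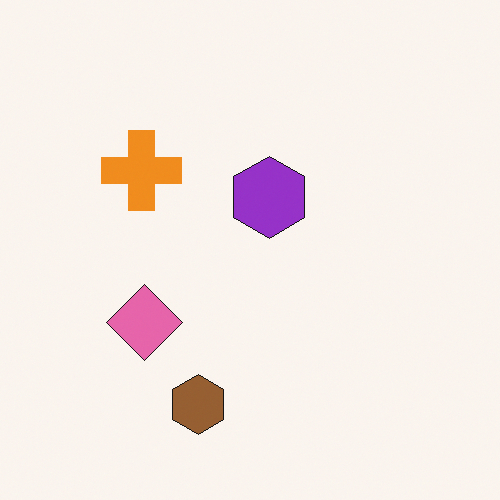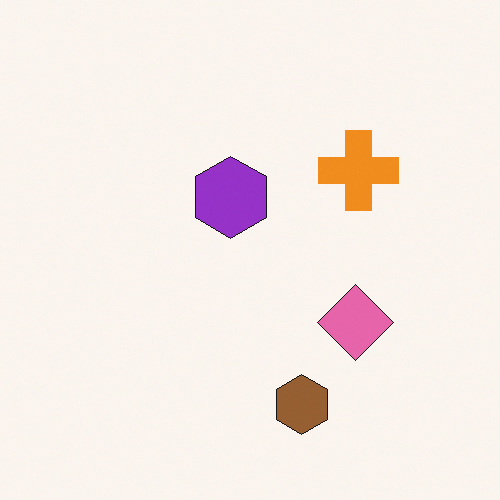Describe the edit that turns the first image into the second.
Flipped horizontally (left ↔ right).

The orange cross is in the left of the first image and the right of the second — shapes on opposite sides of the vertical midline have swapped in a mirror flip.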